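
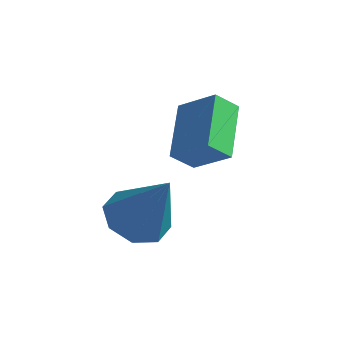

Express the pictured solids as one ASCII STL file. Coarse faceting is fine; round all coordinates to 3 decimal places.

solid 
facet normal -0.487 0.021 -0.873
outer loop
vertex 3.369 -4.144 -3.729
vertex 2.611 -3.879 -3.3
vertex 3.317 -3.451 -3.683
endloop
endfacet
facet normal 0.992 0.081 -0.101
outer loop
vertex 3.369 -4.144 -3.729
vertex 3.317 -3.451 -3.683
vertex 3.569 -3.921 -1.58
endloop
endfacet
facet normal -0.486 0.021 -0.873
outer loop
vertex 3.317 -3.451 -3.683
vertex 2.611 -3.879 -3.3
vertex 2.851 -3.009 -3.413
endloop
endfacet
facet normal 0.708 0.702 0.072
outer loop
vertex 3.317 -3.451 -3.683
vertex 2.851 -3.009 -3.413
vertex 3.569 -3.921 -1.58
endloop
endfacet
facet normal -0.487 0.021 -0.873
outer loop
vertex 2.851 -3.009 -3.413
vertex 2.611 -3.879 -3.3
vertex 2.245 -3.077 -3.077
endloop
endfacet
facet normal 0.122 0.907 0.403
outer loop
vertex 2.851 -3.009 -3.413
vertex 2.245 -3.077 -3.077
vertex 3.569 -3.921 -1.58
endloop
endfacet
facet normal -0.486 0.021 -0.874
outer loop
vertex 2.245 -3.077 -3.077
vertex 2.611 -3.879 -3.3
vertex 1.853 -3.615 -2.872
endloop
endfacet
facet normal -0.424 0.575 0.699
outer loop
vertex 2.245 -3.077 -3.077
vertex 1.853 -3.615 -2.872
vertex 3.569 -3.921 -1.58
endloop
endfacet
facet normal -0.486 0.022 -0.874
outer loop
vertex 1.853 -3.615 -2.872
vertex 2.611 -3.879 -3.3
vertex 1.905 -4.308 -2.918
endloop
endfacet
facet normal -0.610 -0.098 0.787
outer loop
vertex 1.853 -3.615 -2.872
vertex 1.905 -4.308 -2.918
vertex 3.569 -3.921 -1.58
endloop
endfacet
facet normal -0.486 0.022 -0.874
outer loop
vertex 1.905 -4.308 -2.918
vertex 2.611 -3.879 -3.3
vertex 2.371 -4.75 -3.188
endloop
endfacet
facet normal -0.326 -0.719 0.614
outer loop
vertex 1.905 -4.308 -2.918
vertex 2.371 -4.75 -3.188
vertex 3.569 -3.921 -1.58
endloop
endfacet
facet normal -0.487 0.022 -0.873
outer loop
vertex 2.371 -4.75 -3.188
vertex 2.611 -3.879 -3.3
vertex 2.977 -4.682 -3.524
endloop
endfacet
facet normal 0.260 -0.923 0.282
outer loop
vertex 2.371 -4.75 -3.188
vertex 2.977 -4.682 -3.524
vertex 3.569 -3.921 -1.58
endloop
endfacet
facet normal -0.487 0.022 -0.873
outer loop
vertex 2.977 -4.682 -3.524
vertex 2.611 -3.879 -3.3
vertex 3.369 -4.144 -3.729
endloop
endfacet
facet normal 0.806 -0.592 -0.014
outer loop
vertex 2.977 -4.682 -3.524
vertex 3.369 -4.144 -3.729
vertex 3.569 -3.921 -1.58
endloop
endfacet
facet normal -0.480 -0.543 0.689
outer loop
vertex 4.217 -3.28 -0.395
vertex 3.604 -1.864 0.295
vertex 3.218 -3.347 -1.144
endloop
endfacet
facet normal 0.363 -0.838 -0.409
outer loop
vertex 3.616 -2.896 -1.715
vertex 4.217 -3.28 -0.395
vertex 3.218 -3.347 -1.144
endloop
endfacet
facet normal -0.479 -0.544 0.689
outer loop
vertex 3.218 -3.347 -1.144
vertex 3.604 -1.864 0.295
vertex 2.605 -1.931 -0.453
endloop
endfacet
facet normal -0.799 -0.053 -0.599
outer loop
vertex 2.605 -1.931 -0.453
vertex 3.616 -2.896 -1.715
vertex 3.218 -3.347 -1.144
endloop
endfacet
facet normal 0.799 0.054 0.599
outer loop
vertex 4.217 -3.28 -0.395
vertex 4.002 -1.413 -0.276
vertex 3.604 -1.864 0.295
endloop
endfacet
facet normal 0.362 -0.838 -0.409
outer loop
vertex 4.615 -2.829 -0.967
vertex 4.217 -3.28 -0.395
vertex 3.616 -2.896 -1.715
endloop
endfacet
facet normal 0.799 0.054 0.599
outer loop
vertex 4.615 -2.829 -0.967
vertex 4.002 -1.413 -0.276
vertex 4.217 -3.28 -0.395
endloop
endfacet
facet normal -0.362 0.838 0.409
outer loop
vertex 3.604 -1.864 0.295
vertex 4.002 -1.413 -0.276
vertex 2.605 -1.931 -0.453
endloop
endfacet
facet normal -0.799 -0.054 -0.599
outer loop
vertex 3.003 -1.48 -1.025
vertex 3.616 -2.896 -1.715
vertex 2.605 -1.931 -0.453
endloop
endfacet
facet normal -0.362 0.838 0.408
outer loop
vertex 2.605 -1.931 -0.453
vertex 4.002 -1.413 -0.276
vertex 3.003 -1.48 -1.025
endloop
endfacet
facet normal 0.480 0.543 -0.689
outer loop
vertex 3.003 -1.48 -1.025
vertex 4.615 -2.829 -0.967
vertex 3.616 -2.896 -1.715
endloop
endfacet
facet normal 0.480 0.544 -0.689
outer loop
vertex 4.002 -1.413 -0.276
vertex 4.615 -2.829 -0.967
vertex 3.003 -1.48 -1.025
endloop
endfacet

endsolid


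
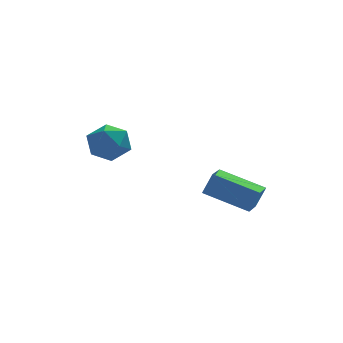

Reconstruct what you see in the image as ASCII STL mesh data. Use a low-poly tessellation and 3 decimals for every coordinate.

solid 
facet normal -0.800 0.502 0.328
outer loop
vertex 2.398 0.464 0.453
vertex 2.865 1.338 0.253
vertex 1.988 0.458 -0.536
endloop
endfacet
facet normal -0.463 -0.864 0.197
outer loop
vertex 3.635 -0.578 -1.213
vertex 2.398 0.464 0.453
vertex 1.988 0.458 -0.536
endloop
endfacet
facet normal -0.800 0.502 0.329
outer loop
vertex 1.988 0.458 -0.536
vertex 2.865 1.338 0.253
vertex 2.454 1.331 -0.735
endloop
endfacet
facet normal -0.383 -0.006 -0.924
outer loop
vertex 2.454 1.331 -0.735
vertex 3.635 -0.578 -1.213
vertex 1.988 0.458 -0.536
endloop
endfacet
facet normal 0.384 0.006 0.923
outer loop
vertex 2.398 0.464 0.453
vertex 4.512 0.302 -0.424
vertex 2.865 1.338 0.253
endloop
endfacet
facet normal -0.462 -0.865 0.198
outer loop
vertex 4.046 -0.571 -0.225
vertex 2.398 0.464 0.453
vertex 3.635 -0.578 -1.213
endloop
endfacet
facet normal 0.384 0.006 0.923
outer loop
vertex 4.046 -0.571 -0.225
vertex 4.512 0.302 -0.424
vertex 2.398 0.464 0.453
endloop
endfacet
facet normal 0.462 0.864 -0.198
outer loop
vertex 2.865 1.338 0.253
vertex 4.512 0.302 -0.424
vertex 2.454 1.331 -0.735
endloop
endfacet
facet normal -0.384 -0.006 -0.923
outer loop
vertex 4.102 0.296 -1.413
vertex 3.635 -0.578 -1.213
vertex 2.454 1.331 -0.735
endloop
endfacet
facet normal 0.462 0.865 -0.197
outer loop
vertex 2.454 1.331 -0.735
vertex 4.512 0.302 -0.424
vertex 4.102 0.296 -1.413
endloop
endfacet
facet normal 0.800 -0.502 -0.329
outer loop
vertex 4.102 0.296 -1.413
vertex 4.046 -0.571 -0.225
vertex 3.635 -0.578 -1.213
endloop
endfacet
facet normal 0.800 -0.502 -0.329
outer loop
vertex 4.512 0.302 -0.424
vertex 4.046 -0.571 -0.225
vertex 4.102 0.296 -1.413
endloop
endfacet
facet normal 0.198 0.048 0.979
outer loop
vertex -1.255 3.748 2.041
vertex -1.496 2.772 2.138
vertex -0.544 3.039 1.932
endloop
endfacet
facet normal 0.602 0.510 0.614
outer loop
vertex -1.255 3.748 2.041
vertex -0.544 3.039 1.932
vertex -0.571 3.829 1.303
endloop
endfacet
facet normal 0.168 0.951 0.260
outer loop
vertex -1.255 3.748 2.041
vertex -0.571 3.829 1.303
vertex -1.539 4.05 1.121
endloop
endfacet
facet normal -0.504 0.762 0.406
outer loop
vertex -1.255 3.748 2.041
vertex -1.539 4.05 1.121
vertex -2.111 3.397 1.637
endloop
endfacet
facet normal -0.485 0.204 0.850
outer loop
vertex -1.255 3.748 2.041
vertex -2.111 3.397 1.637
vertex -1.496 2.772 2.138
endloop
endfacet
facet normal 0.981 0.141 0.134
outer loop
vertex -0.571 3.829 1.303
vertex -0.544 3.039 1.932
vertex -0.389 2.903 0.943
endloop
endfacet
facet normal 0.327 -0.607 0.724
outer loop
vertex -0.544 3.039 1.932
vertex -1.496 2.772 2.138
vertex -0.961 2.25 1.459
endloop
endfacet
facet normal -0.780 -0.354 0.516
outer loop
vertex -1.496 2.772 2.138
vertex -2.111 3.397 1.637
vertex -1.929 2.471 1.277
endloop
endfacet
facet normal -0.810 0.550 -0.203
outer loop
vertex -2.111 3.397 1.637
vertex -1.539 4.05 1.121
vertex -1.956 3.261 0.648
endloop
endfacet
facet normal 0.278 0.855 -0.438
outer loop
vertex -1.539 4.05 1.121
vertex -0.571 3.829 1.303
vertex -1.004 3.528 0.442
endloop
endfacet
facet normal 0.504 -0.762 -0.406
outer loop
vertex -1.245 2.552 0.539
vertex -0.389 2.903 0.943
vertex -0.961 2.25 1.459
endloop
endfacet
facet normal -0.168 -0.951 -0.260
outer loop
vertex -1.245 2.552 0.539
vertex -0.961 2.25 1.459
vertex -1.929 2.471 1.277
endloop
endfacet
facet normal -0.602 -0.510 -0.614
outer loop
vertex -1.245 2.552 0.539
vertex -1.929 2.471 1.277
vertex -1.956 3.261 0.648
endloop
endfacet
facet normal -0.198 -0.048 -0.979
outer loop
vertex -1.245 2.552 0.539
vertex -1.956 3.261 0.648
vertex -1.004 3.528 0.442
endloop
endfacet
facet normal 0.485 -0.204 -0.850
outer loop
vertex -1.245 2.552 0.539
vertex -1.004 3.528 0.442
vertex -0.389 2.903 0.943
endloop
endfacet
facet normal 0.810 -0.550 0.203
outer loop
vertex -0.961 2.25 1.459
vertex -0.389 2.903 0.943
vertex -0.544 3.039 1.932
endloop
endfacet
facet normal -0.278 -0.855 0.438
outer loop
vertex -1.929 2.471 1.277
vertex -0.961 2.25 1.459
vertex -1.496 2.772 2.138
endloop
endfacet
facet normal -0.981 -0.141 -0.134
outer loop
vertex -1.956 3.261 0.648
vertex -1.929 2.471 1.277
vertex -2.111 3.397 1.637
endloop
endfacet
facet normal -0.327 0.607 -0.724
outer loop
vertex -1.004 3.528 0.442
vertex -1.956 3.261 0.648
vertex -1.539 4.05 1.121
endloop
endfacet
facet normal 0.780 0.354 -0.516
outer loop
vertex -0.389 2.903 0.943
vertex -1.004 3.528 0.442
vertex -0.571 3.829 1.303
endloop
endfacet

endsolid


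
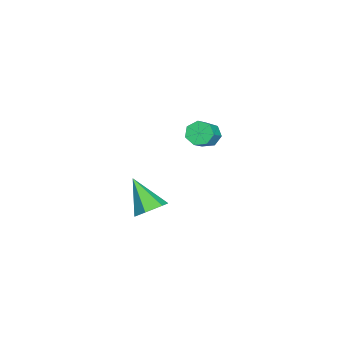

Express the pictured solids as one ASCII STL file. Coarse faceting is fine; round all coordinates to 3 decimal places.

solid 
facet normal -0.794 0.138 -0.593
outer loop
vertex -2.015 2.594 -1.725
vertex -2.427 2.762 -1.134
vertex -2.028 3.215 -1.563
endloop
endfacet
facet normal 0.608 0.212 -0.765
outer loop
vertex -2.015 2.594 -1.725
vertex -2.028 3.215 -1.563
vertex -0.96 2.409 -0.937
endloop
endfacet
facet normal 0.609 0.213 -0.764
outer loop
vertex -0.96 2.409 -0.937
vertex -2.028 3.215 -1.563
vertex -0.973 3.03 -0.774
endloop
endfacet
facet normal 0.793 -0.139 0.594
outer loop
vertex -0.96 2.409 -0.937
vertex -0.973 3.03 -0.774
vertex -1.373 2.578 -0.346
endloop
endfacet
facet normal -0.794 0.139 -0.592
outer loop
vertex -2.028 3.215 -1.563
vertex -2.427 2.762 -1.134
vertex -2.341 3.495 -1.077
endloop
endfacet
facet normal 0.364 0.889 -0.278
outer loop
vertex -2.028 3.215 -1.563
vertex -2.341 3.495 -1.077
vertex -0.973 3.03 -0.774
endloop
endfacet
facet normal 0.364 0.889 -0.278
outer loop
vertex -0.973 3.03 -0.774
vertex -2.341 3.495 -1.077
vertex -1.286 3.31 -0.289
endloop
endfacet
facet normal 0.793 -0.140 0.593
outer loop
vertex -0.973 3.03 -0.774
vertex -1.286 3.31 -0.289
vertex -1.373 2.578 -0.346
endloop
endfacet
facet normal -0.792 0.139 -0.594
outer loop
vertex -2.341 3.495 -1.077
vertex -2.427 2.762 -1.134
vertex -2.72 3.224 -0.635
endloop
endfacet
facet normal -0.154 0.896 0.417
outer loop
vertex -2.341 3.495 -1.077
vertex -2.72 3.224 -0.635
vertex -1.286 3.31 -0.289
endloop
endfacet
facet normal -0.154 0.896 0.417
outer loop
vertex -1.286 3.31 -0.289
vertex -2.72 3.224 -0.635
vertex -1.665 3.039 0.153
endloop
endfacet
facet normal 0.793 -0.140 0.593
outer loop
vertex -1.286 3.31 -0.289
vertex -1.665 3.039 0.153
vertex -1.373 2.578 -0.346
endloop
endfacet
facet normal -0.792 0.139 -0.594
outer loop
vertex -2.72 3.224 -0.635
vertex -2.427 2.762 -1.134
vertex -2.878 2.605 -0.569
endloop
endfacet
facet normal -0.557 0.227 0.799
outer loop
vertex -2.72 3.224 -0.635
vertex -2.878 2.605 -0.569
vertex -1.665 3.039 0.153
endloop
endfacet
facet normal -0.557 0.229 0.798
outer loop
vertex -1.665 3.039 0.153
vertex -2.878 2.605 -0.569
vertex -1.823 2.42 0.22
endloop
endfacet
facet normal 0.794 -0.138 0.592
outer loop
vertex -1.665 3.039 0.153
vertex -1.823 2.42 0.22
vertex -1.373 2.578 -0.346
endloop
endfacet
facet normal -0.792 0.139 -0.594
outer loop
vertex -2.878 2.605 -0.569
vertex -2.427 2.762 -1.134
vertex -2.697 2.105 -0.928
endloop
endfacet
facet normal -0.540 -0.611 0.579
outer loop
vertex -2.878 2.605 -0.569
vertex -2.697 2.105 -0.928
vertex -1.823 2.42 0.22
endloop
endfacet
facet normal -0.539 -0.612 0.579
outer loop
vertex -1.823 2.42 0.22
vertex -2.697 2.105 -0.928
vertex -1.642 1.92 -0.14
endloop
endfacet
facet normal 0.794 -0.139 0.592
outer loop
vertex -1.823 2.42 0.22
vertex -1.642 1.92 -0.14
vertex -1.373 2.578 -0.346
endloop
endfacet
facet normal -0.793 0.140 -0.593
outer loop
vertex -2.697 2.105 -0.928
vertex -2.427 2.762 -1.134
vertex -2.313 2.1 -1.443
endloop
endfacet
facet normal -0.116 -0.990 -0.077
outer loop
vertex -2.697 2.105 -0.928
vertex -2.313 2.1 -1.443
vertex -1.642 1.92 -0.14
endloop
endfacet
facet normal -0.116 -0.990 -0.077
outer loop
vertex -1.642 1.92 -0.14
vertex -2.313 2.1 -1.443
vertex -1.258 1.915 -0.654
endloop
endfacet
facet normal 0.793 -0.138 0.594
outer loop
vertex -1.642 1.92 -0.14
vertex -1.258 1.915 -0.654
vertex -1.373 2.578 -0.346
endloop
endfacet
facet normal -0.793 0.140 -0.593
outer loop
vertex -2.313 2.1 -1.443
vertex -2.427 2.762 -1.134
vertex -2.015 2.594 -1.725
endloop
endfacet
facet normal 0.395 -0.623 -0.675
outer loop
vertex -2.313 2.1 -1.443
vertex -2.015 2.594 -1.725
vertex -1.258 1.915 -0.654
endloop
endfacet
facet normal 0.394 -0.624 -0.674
outer loop
vertex -1.258 1.915 -0.654
vertex -2.015 2.594 -1.725
vertex -0.96 2.409 -0.937
endloop
endfacet
facet normal 0.793 -0.138 0.594
outer loop
vertex -1.258 1.915 -0.654
vertex -0.96 2.409 -0.937
vertex -1.373 2.578 -0.346
endloop
endfacet
facet normal 0.430 0.539 -0.724
outer loop
vertex 4.703 0.814 -2.229
vertex 4.211 1.488 -2.02
vertex 4.977 1.382 -1.644
endloop
endfacet
facet normal 0.637 -0.680 0.362
outer loop
vertex 4.703 0.814 -2.229
vertex 4.977 1.382 -1.644
vertex 3.369 0.432 -0.6
endloop
endfacet
facet normal 0.430 0.538 -0.725
outer loop
vertex 4.977 1.382 -1.644
vertex 4.211 1.488 -2.02
vertex 4.485 2.056 -1.436
endloop
endfacet
facet normal 0.500 0.099 0.860
outer loop
vertex 4.977 1.382 -1.644
vertex 4.485 2.056 -1.436
vertex 3.369 0.432 -0.6
endloop
endfacet
facet normal 0.430 0.538 -0.725
outer loop
vertex 4.485 2.056 -1.436
vertex 4.211 1.488 -2.02
vertex 3.719 2.161 -1.812
endloop
endfacet
facet normal -0.290 0.588 0.755
outer loop
vertex 4.485 2.056 -1.436
vertex 3.719 2.161 -1.812
vertex 3.369 0.432 -0.6
endloop
endfacet
facet normal 0.430 0.538 -0.725
outer loop
vertex 3.719 2.161 -1.812
vertex 4.211 1.488 -2.02
vertex 3.445 1.593 -2.396
endloop
endfacet
facet normal -0.942 0.298 0.153
outer loop
vertex 3.719 2.161 -1.812
vertex 3.445 1.593 -2.396
vertex 3.369 0.432 -0.6
endloop
endfacet
facet normal 0.430 0.538 -0.725
outer loop
vertex 3.445 1.593 -2.396
vertex 4.211 1.488 -2.02
vertex 3.937 0.919 -2.605
endloop
endfacet
facet normal -0.806 -0.481 -0.345
outer loop
vertex 3.445 1.593 -2.396
vertex 3.937 0.919 -2.605
vertex 3.369 0.432 -0.6
endloop
endfacet
facet normal 0.430 0.538 -0.725
outer loop
vertex 3.937 0.919 -2.605
vertex 4.211 1.488 -2.02
vertex 4.703 0.814 -2.229
endloop
endfacet
facet normal -0.015 -0.971 -0.240
outer loop
vertex 3.937 0.919 -2.605
vertex 4.703 0.814 -2.229
vertex 3.369 0.432 -0.6
endloop
endfacet

endsolid


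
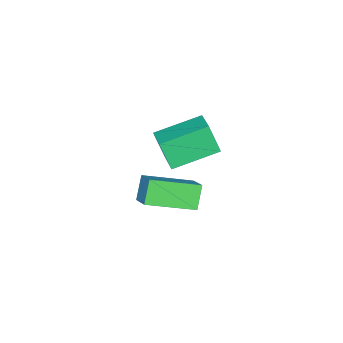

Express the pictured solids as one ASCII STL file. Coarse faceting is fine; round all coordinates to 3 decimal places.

solid 
facet normal -0.570 0.758 -0.317
outer loop
vertex 1.742 -1.569 -1.401
vertex 2.313 -0.91 -0.852
vertex 2.416 -1.426 -2.272
endloop
endfacet
facet normal -0.553 -0.640 -0.533
outer loop
vertex 3.607 -3.01 -1.608
vertex 1.742 -1.569 -1.401
vertex 2.416 -1.426 -2.272
endloop
endfacet
facet normal -0.570 0.758 -0.317
outer loop
vertex 2.416 -1.426 -2.272
vertex 2.313 -0.91 -0.852
vertex 2.986 -0.767 -1.722
endloop
endfacet
facet normal 0.608 0.128 -0.784
outer loop
vertex 2.986 -0.767 -1.722
vertex 3.607 -3.01 -1.608
vertex 2.416 -1.426 -2.272
endloop
endfacet
facet normal -0.607 -0.128 0.784
outer loop
vertex 1.742 -1.569 -1.401
vertex 3.504 -2.494 -0.188
vertex 2.313 -0.91 -0.852
endloop
endfacet
facet normal -0.553 -0.640 -0.533
outer loop
vertex 2.934 -3.153 -0.738
vertex 1.742 -1.569 -1.401
vertex 3.607 -3.01 -1.608
endloop
endfacet
facet normal -0.607 -0.129 0.784
outer loop
vertex 2.934 -3.153 -0.738
vertex 3.504 -2.494 -0.188
vertex 1.742 -1.569 -1.401
endloop
endfacet
facet normal 0.553 0.640 0.533
outer loop
vertex 2.313 -0.91 -0.852
vertex 3.504 -2.494 -0.188
vertex 2.986 -0.767 -1.722
endloop
endfacet
facet normal 0.607 0.128 -0.785
outer loop
vertex 4.178 -2.351 -1.059
vertex 3.607 -3.01 -1.608
vertex 2.986 -0.767 -1.722
endloop
endfacet
facet normal 0.553 0.640 0.533
outer loop
vertex 2.986 -0.767 -1.722
vertex 3.504 -2.494 -0.188
vertex 4.178 -2.351 -1.059
endloop
endfacet
facet normal 0.570 -0.758 0.317
outer loop
vertex 4.178 -2.351 -1.059
vertex 2.934 -3.153 -0.738
vertex 3.607 -3.01 -1.608
endloop
endfacet
facet normal 0.570 -0.758 0.317
outer loop
vertex 3.504 -2.494 -0.188
vertex 2.934 -3.153 -0.738
vertex 4.178 -2.351 -1.059
endloop
endfacet
facet normal -0.724 -0.628 -0.285
outer loop
vertex -0.822 -4.709 -2.031
vertex -2.276 -3.286 -1.474
vertex -0.783 -4.143 -3.376
endloop
endfacet
facet normal 0.690 -0.674 -0.264
outer loop
vertex 0.056 -3.414 -3.046
vertex -0.822 -4.709 -2.031
vertex -0.783 -4.143 -3.376
endloop
endfacet
facet normal -0.724 -0.628 -0.285
outer loop
vertex -0.783 -4.143 -3.376
vertex -2.276 -3.286 -1.474
vertex -2.238 -2.72 -2.819
endloop
endfacet
facet normal 0.026 0.387 -0.922
outer loop
vertex -2.238 -2.72 -2.819
vertex 0.056 -3.414 -3.046
vertex -0.783 -4.143 -3.376
endloop
endfacet
facet normal -0.026 -0.387 0.922
outer loop
vertex -0.822 -4.709 -2.031
vertex -1.437 -2.557 -1.144
vertex -2.276 -3.286 -1.474
endloop
endfacet
facet normal 0.689 -0.675 -0.264
outer loop
vertex 0.018 -3.98 -1.701
vertex -0.822 -4.709 -2.031
vertex 0.056 -3.414 -3.046
endloop
endfacet
facet normal -0.026 -0.387 0.922
outer loop
vertex 0.018 -3.98 -1.701
vertex -1.437 -2.557 -1.144
vertex -0.822 -4.709 -2.031
endloop
endfacet
facet normal -0.690 0.674 0.264
outer loop
vertex -2.276 -3.286 -1.474
vertex -1.437 -2.557 -1.144
vertex -2.238 -2.72 -2.819
endloop
endfacet
facet normal 0.026 0.387 -0.922
outer loop
vertex -1.398 -1.991 -2.489
vertex 0.056 -3.414 -3.046
vertex -2.238 -2.72 -2.819
endloop
endfacet
facet normal -0.689 0.675 0.264
outer loop
vertex -2.238 -2.72 -2.819
vertex -1.437 -2.557 -1.144
vertex -1.398 -1.991 -2.489
endloop
endfacet
facet normal 0.724 0.628 0.285
outer loop
vertex -1.398 -1.991 -2.489
vertex 0.018 -3.98 -1.701
vertex 0.056 -3.414 -3.046
endloop
endfacet
facet normal 0.724 0.628 0.285
outer loop
vertex -1.437 -2.557 -1.144
vertex 0.018 -3.98 -1.701
vertex -1.398 -1.991 -2.489
endloop
endfacet

endsolid


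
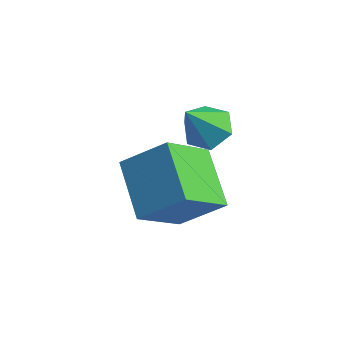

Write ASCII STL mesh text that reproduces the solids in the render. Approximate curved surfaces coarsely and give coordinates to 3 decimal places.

solid 
facet normal 0.094 0.546 -0.833
outer loop
vertex 1.905 -2.107 2.498
vertex 1.208 -2.167 2.38
vertex 1.457 -1.624 2.764
endloop
endfacet
facet normal 0.672 0.236 0.702
outer loop
vertex 1.905 -2.107 2.498
vertex 1.457 -1.624 2.764
vertex 1.072 -2.953 3.58
endloop
endfacet
facet normal 0.093 0.546 -0.833
outer loop
vertex 1.457 -1.624 2.764
vertex 1.208 -2.167 2.38
vertex 0.76 -1.685 2.646
endloop
endfacet
facet normal -0.186 0.553 0.812
outer loop
vertex 1.457 -1.624 2.764
vertex 0.76 -1.685 2.646
vertex 1.072 -2.953 3.58
endloop
endfacet
facet normal 0.094 0.546 -0.832
outer loop
vertex 0.76 -1.685 2.646
vertex 1.208 -2.167 2.38
vertex 0.51 -2.227 2.262
endloop
endfacet
facet normal -0.893 0.102 0.437
outer loop
vertex 0.76 -1.685 2.646
vertex 0.51 -2.227 2.262
vertex 1.072 -2.953 3.58
endloop
endfacet
facet normal 0.094 0.545 -0.833
outer loop
vertex 0.51 -2.227 2.262
vertex 1.208 -2.167 2.38
vertex 0.958 -2.71 1.997
endloop
endfacet
facet normal -0.745 -0.665 -0.048
outer loop
vertex 0.51 -2.227 2.262
vertex 0.958 -2.71 1.997
vertex 1.072 -2.953 3.58
endloop
endfacet
facet normal 0.094 0.544 -0.833
outer loop
vertex 0.958 -2.71 1.997
vertex 1.208 -2.167 2.38
vertex 1.655 -2.65 2.115
endloop
endfacet
facet normal 0.111 -0.981 -0.159
outer loop
vertex 0.958 -2.71 1.997
vertex 1.655 -2.65 2.115
vertex 1.072 -2.953 3.58
endloop
endfacet
facet normal 0.094 0.544 -0.833
outer loop
vertex 1.655 -2.65 2.115
vertex 1.208 -2.167 2.38
vertex 1.905 -2.107 2.498
endloop
endfacet
facet normal 0.820 -0.530 0.217
outer loop
vertex 1.655 -2.65 2.115
vertex 1.905 -2.107 2.498
vertex 1.072 -2.953 3.58
endloop
endfacet
facet normal -0.669 -0.423 -0.612
outer loop
vertex -0.304 -3.873 1.393
vertex -0.024 -2.493 0.133
vertex 1.0 -4.834 0.632
endloop
endfacet
facet normal -0.148 -0.730 0.667
outer loop
vertex 2.024 -4.187 1.567
vertex -0.304 -3.873 1.393
vertex 1.0 -4.834 0.632
endloop
endfacet
facet normal -0.669 -0.423 -0.612
outer loop
vertex 1.0 -4.834 0.632
vertex -0.024 -2.493 0.133
vertex 1.281 -3.454 -0.629
endloop
endfacet
facet normal 0.728 -0.537 -0.426
outer loop
vertex 1.281 -3.454 -0.629
vertex 2.024 -4.187 1.567
vertex 1.0 -4.834 0.632
endloop
endfacet
facet normal -0.728 0.537 0.426
outer loop
vertex -0.304 -3.873 1.393
vertex 1.0 -1.846 1.068
vertex -0.024 -2.493 0.133
endloop
endfacet
facet normal -0.148 -0.730 0.667
outer loop
vertex 0.719 -3.226 2.329
vertex -0.304 -3.873 1.393
vertex 2.024 -4.187 1.567
endloop
endfacet
facet normal -0.729 0.537 0.425
outer loop
vertex 0.719 -3.226 2.329
vertex 1.0 -1.846 1.068
vertex -0.304 -3.873 1.393
endloop
endfacet
facet normal 0.148 0.730 -0.667
outer loop
vertex -0.024 -2.493 0.133
vertex 1.0 -1.846 1.068
vertex 1.281 -3.454 -0.629
endloop
endfacet
facet normal 0.729 -0.536 -0.426
outer loop
vertex 2.304 -2.807 0.307
vertex 2.024 -4.187 1.567
vertex 1.281 -3.454 -0.629
endloop
endfacet
facet normal 0.149 0.730 -0.667
outer loop
vertex 1.281 -3.454 -0.629
vertex 1.0 -1.846 1.068
vertex 2.304 -2.807 0.307
endloop
endfacet
facet normal 0.669 0.423 0.612
outer loop
vertex 2.304 -2.807 0.307
vertex 0.719 -3.226 2.329
vertex 2.024 -4.187 1.567
endloop
endfacet
facet normal 0.669 0.423 0.612
outer loop
vertex 1.0 -1.846 1.068
vertex 0.719 -3.226 2.329
vertex 2.304 -2.807 0.307
endloop
endfacet

endsolid


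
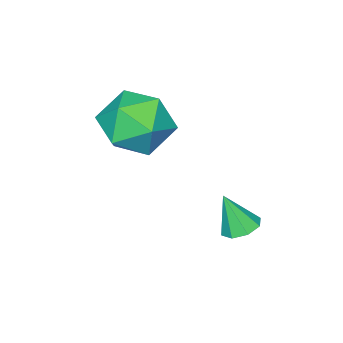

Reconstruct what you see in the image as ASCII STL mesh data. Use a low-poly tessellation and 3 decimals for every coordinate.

solid 
facet normal -0.177 0.350 -0.920
outer loop
vertex -2.964 1.884 0.097
vertex -3.245 1.426 -0.023
vertex -3.374 1.918 0.189
endloop
endfacet
facet normal 0.208 0.719 0.663
outer loop
vertex -2.964 1.884 0.097
vertex -3.374 1.918 0.189
vertex -3.035 1.014 1.063
endloop
endfacet
facet normal -0.179 0.349 -0.920
outer loop
vertex -3.374 1.918 0.189
vertex -3.245 1.426 -0.023
vertex -3.708 1.663 0.157
endloop
endfacet
facet normal -0.465 0.519 0.717
outer loop
vertex -3.374 1.918 0.189
vertex -3.708 1.663 0.157
vertex -3.035 1.014 1.063
endloop
endfacet
facet normal -0.178 0.350 -0.920
outer loop
vertex -3.708 1.663 0.157
vertex -3.245 1.426 -0.023
vertex -3.771 1.271 0.02
endloop
endfacet
facet normal -0.823 -0.065 0.565
outer loop
vertex -3.708 1.663 0.157
vertex -3.771 1.271 0.02
vertex -3.035 1.014 1.063
endloop
endfacet
facet normal -0.178 0.349 -0.920
outer loop
vertex -3.771 1.271 0.02
vertex -3.245 1.426 -0.023
vertex -3.526 0.969 -0.142
endloop
endfacet
facet normal -0.659 -0.692 0.294
outer loop
vertex -3.771 1.271 0.02
vertex -3.526 0.969 -0.142
vertex -3.035 1.014 1.063
endloop
endfacet
facet normal -0.178 0.349 -0.920
outer loop
vertex -3.526 0.969 -0.142
vertex -3.245 1.426 -0.023
vertex -3.117 0.935 -0.234
endloop
endfacet
facet normal -0.068 -0.996 0.065
outer loop
vertex -3.526 0.969 -0.142
vertex -3.117 0.935 -0.234
vertex -3.035 1.014 1.063
endloop
endfacet
facet normal -0.180 0.348 -0.920
outer loop
vertex -3.117 0.935 -0.234
vertex -3.245 1.426 -0.023
vertex -2.783 1.189 -0.203
endloop
endfacet
facet normal 0.605 -0.796 0.010
outer loop
vertex -3.117 0.935 -0.234
vertex -2.783 1.189 -0.203
vertex -3.035 1.014 1.063
endloop
endfacet
facet normal -0.178 0.351 -0.919
outer loop
vertex -2.783 1.189 -0.203
vertex -3.245 1.426 -0.023
vertex -2.72 1.582 -0.065
endloop
endfacet
facet normal 0.964 -0.212 0.163
outer loop
vertex -2.783 1.189 -0.203
vertex -2.72 1.582 -0.065
vertex -3.035 1.014 1.063
endloop
endfacet
facet normal -0.178 0.350 -0.920
outer loop
vertex -2.72 1.582 -0.065
vertex -3.245 1.426 -0.023
vertex -2.964 1.884 0.097
endloop
endfacet
facet normal 0.801 0.415 0.432
outer loop
vertex -2.72 1.582 -0.065
vertex -2.964 1.884 0.097
vertex -3.035 1.014 1.063
endloop
endfacet
facet normal -0.237 0.868 0.436
outer loop
vertex -2.993 -0.435 2.902
vertex -2.791 -0.868 3.874
vertex -1.998 -0.375 3.324
endloop
endfacet
facet normal 0.033 0.976 -0.216
outer loop
vertex -2.993 -0.435 2.902
vertex -1.998 -0.375 3.324
vertex -2.127 -0.603 2.274
endloop
endfacet
facet normal -0.375 0.625 -0.685
outer loop
vertex -2.993 -0.435 2.902
vertex -2.127 -0.603 2.274
vertex -3.0 -1.237 2.174
endloop
endfacet
facet normal -0.898 0.301 -0.323
outer loop
vertex -2.993 -0.435 2.902
vertex -3.0 -1.237 2.174
vertex -3.41 -1.4 3.163
endloop
endfacet
facet normal -0.812 0.451 0.370
outer loop
vertex -2.993 -0.435 2.902
vertex -3.41 -1.4 3.163
vertex -2.791 -0.868 3.874
endloop
endfacet
facet normal 0.687 0.688 -0.234
outer loop
vertex -2.127 -0.603 2.274
vertex -1.998 -0.375 3.324
vertex -1.39 -1.14 2.857
endloop
endfacet
facet normal 0.249 0.515 0.820
outer loop
vertex -1.998 -0.375 3.324
vertex -2.791 -0.868 3.874
vertex -1.8 -1.303 3.846
endloop
endfacet
facet normal -0.682 -0.161 0.714
outer loop
vertex -2.791 -0.868 3.874
vertex -3.41 -1.4 3.163
vertex -2.673 -1.937 3.746
endloop
endfacet
facet normal -0.820 -0.403 -0.406
outer loop
vertex -3.41 -1.4 3.163
vertex -3.0 -1.237 2.174
vertex -2.802 -2.165 2.696
endloop
endfacet
facet normal 0.025 0.122 -0.992
outer loop
vertex -3.0 -1.237 2.174
vertex -2.127 -0.603 2.274
vertex -2.009 -1.672 2.146
endloop
endfacet
facet normal 0.898 -0.301 0.323
outer loop
vertex -1.807 -2.105 3.118
vertex -1.39 -1.14 2.857
vertex -1.8 -1.303 3.846
endloop
endfacet
facet normal 0.375 -0.625 0.685
outer loop
vertex -1.807 -2.105 3.118
vertex -1.8 -1.303 3.846
vertex -2.673 -1.937 3.746
endloop
endfacet
facet normal -0.033 -0.976 0.216
outer loop
vertex -1.807 -2.105 3.118
vertex -2.673 -1.937 3.746
vertex -2.802 -2.165 2.696
endloop
endfacet
facet normal 0.237 -0.868 -0.436
outer loop
vertex -1.807 -2.105 3.118
vertex -2.802 -2.165 2.696
vertex -2.009 -1.672 2.146
endloop
endfacet
facet normal 0.812 -0.451 -0.370
outer loop
vertex -1.807 -2.105 3.118
vertex -2.009 -1.672 2.146
vertex -1.39 -1.14 2.857
endloop
endfacet
facet normal 0.820 0.403 0.406
outer loop
vertex -1.8 -1.303 3.846
vertex -1.39 -1.14 2.857
vertex -1.998 -0.375 3.324
endloop
endfacet
facet normal -0.025 -0.122 0.992
outer loop
vertex -2.673 -1.937 3.746
vertex -1.8 -1.303 3.846
vertex -2.791 -0.868 3.874
endloop
endfacet
facet normal -0.687 -0.688 0.234
outer loop
vertex -2.802 -2.165 2.696
vertex -2.673 -1.937 3.746
vertex -3.41 -1.4 3.163
endloop
endfacet
facet normal -0.249 -0.515 -0.820
outer loop
vertex -2.009 -1.672 2.146
vertex -2.802 -2.165 2.696
vertex -3.0 -1.237 2.174
endloop
endfacet
facet normal 0.682 0.161 -0.714
outer loop
vertex -1.39 -1.14 2.857
vertex -2.009 -1.672 2.146
vertex -2.127 -0.603 2.274
endloop
endfacet

endsolid


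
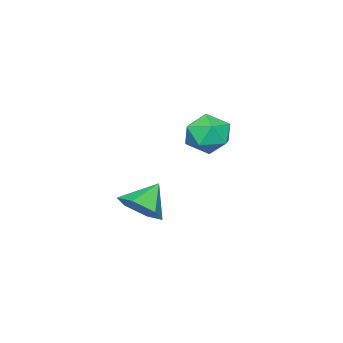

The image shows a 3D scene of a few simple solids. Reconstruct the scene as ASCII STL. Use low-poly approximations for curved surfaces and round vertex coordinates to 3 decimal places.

solid 
facet normal 0.734 -0.105 -0.671
outer loop
vertex 4.367 1.323 2.063
vertex 3.648 1.17 1.3
vertex 3.988 2.15 1.519
endloop
endfacet
facet normal 0.115 0.582 0.805
outer loop
vertex 4.367 1.323 2.063
vertex 3.988 2.15 1.519
vertex 2.532 1.33 2.32
endloop
endfacet
facet normal 0.734 -0.105 -0.671
outer loop
vertex 3.988 2.15 1.519
vertex 3.648 1.17 1.3
vertex 3.269 1.997 0.756
endloop
endfacet
facet normal -0.398 0.897 0.195
outer loop
vertex 3.988 2.15 1.519
vertex 3.269 1.997 0.756
vertex 2.532 1.33 2.32
endloop
endfacet
facet normal 0.734 -0.105 -0.671
outer loop
vertex 3.269 1.997 0.756
vertex 3.648 1.17 1.3
vertex 2.928 1.018 0.537
endloop
endfacet
facet normal -0.891 0.369 -0.263
outer loop
vertex 3.269 1.997 0.756
vertex 2.928 1.018 0.537
vertex 2.532 1.33 2.32
endloop
endfacet
facet normal 0.734 -0.105 -0.671
outer loop
vertex 2.928 1.018 0.537
vertex 3.648 1.17 1.3
vertex 3.307 0.191 1.081
endloop
endfacet
facet normal -0.874 -0.474 -0.111
outer loop
vertex 2.928 1.018 0.537
vertex 3.307 0.191 1.081
vertex 2.532 1.33 2.32
endloop
endfacet
facet normal 0.734 -0.105 -0.671
outer loop
vertex 3.307 0.191 1.081
vertex 3.648 1.17 1.3
vertex 4.027 0.343 1.844
endloop
endfacet
facet normal -0.362 -0.788 0.498
outer loop
vertex 3.307 0.191 1.081
vertex 4.027 0.343 1.844
vertex 2.532 1.33 2.32
endloop
endfacet
facet normal 0.734 -0.105 -0.671
outer loop
vertex 4.027 0.343 1.844
vertex 3.648 1.17 1.3
vertex 4.367 1.323 2.063
endloop
endfacet
facet normal 0.133 -0.260 0.956
outer loop
vertex 4.027 0.343 1.844
vertex 4.367 1.323 2.063
vertex 2.532 1.33 2.32
endloop
endfacet
facet normal 0.417 -0.078 0.906
outer loop
vertex -0.863 1.643 4.359
vertex -1.624 0.849 4.641
vertex -0.64 0.547 4.162
endloop
endfacet
facet normal 0.902 0.109 0.417
outer loop
vertex -0.863 1.643 4.359
vertex -0.64 0.547 4.162
vertex -0.374 1.33 3.383
endloop
endfacet
facet normal 0.687 0.718 0.114
outer loop
vertex -0.863 1.643 4.359
vertex -0.374 1.33 3.383
vertex -1.194 2.115 3.381
endloop
endfacet
facet normal 0.068 0.907 0.415
outer loop
vertex -0.863 1.643 4.359
vertex -1.194 2.115 3.381
vertex -1.967 1.818 4.158
endloop
endfacet
facet normal -0.099 0.416 0.904
outer loop
vertex -0.863 1.643 4.359
vertex -1.967 1.818 4.158
vertex -1.624 0.849 4.641
endloop
endfacet
facet normal 0.914 -0.397 -0.086
outer loop
vertex -0.374 1.33 3.383
vertex -0.64 0.547 4.162
vertex -0.833 0.342 3.062
endloop
endfacet
facet normal 0.128 -0.699 0.704
outer loop
vertex -0.64 0.547 4.162
vertex -1.624 0.849 4.641
vertex -1.606 0.045 3.839
endloop
endfacet
facet normal -0.706 0.100 0.702
outer loop
vertex -1.624 0.849 4.641
vertex -1.967 1.818 4.158
vertex -2.426 0.83 3.837
endloop
endfacet
facet normal -0.435 0.896 -0.091
outer loop
vertex -1.967 1.818 4.158
vertex -1.194 2.115 3.381
vertex -2.16 1.613 3.058
endloop
endfacet
facet normal 0.565 0.589 -0.578
outer loop
vertex -1.194 2.115 3.381
vertex -0.374 1.33 3.383
vertex -1.176 1.311 2.579
endloop
endfacet
facet normal -0.068 -0.907 -0.415
outer loop
vertex -1.937 0.517 2.861
vertex -0.833 0.342 3.062
vertex -1.606 0.045 3.839
endloop
endfacet
facet normal -0.687 -0.718 -0.114
outer loop
vertex -1.937 0.517 2.861
vertex -1.606 0.045 3.839
vertex -2.426 0.83 3.837
endloop
endfacet
facet normal -0.902 -0.109 -0.417
outer loop
vertex -1.937 0.517 2.861
vertex -2.426 0.83 3.837
vertex -2.16 1.613 3.058
endloop
endfacet
facet normal -0.417 0.078 -0.906
outer loop
vertex -1.937 0.517 2.861
vertex -2.16 1.613 3.058
vertex -1.176 1.311 2.579
endloop
endfacet
facet normal 0.099 -0.416 -0.904
outer loop
vertex -1.937 0.517 2.861
vertex -1.176 1.311 2.579
vertex -0.833 0.342 3.062
endloop
endfacet
facet normal 0.435 -0.896 0.091
outer loop
vertex -1.606 0.045 3.839
vertex -0.833 0.342 3.062
vertex -0.64 0.547 4.162
endloop
endfacet
facet normal -0.565 -0.589 0.578
outer loop
vertex -2.426 0.83 3.837
vertex -1.606 0.045 3.839
vertex -1.624 0.849 4.641
endloop
endfacet
facet normal -0.914 0.397 0.086
outer loop
vertex -2.16 1.613 3.058
vertex -2.426 0.83 3.837
vertex -1.967 1.818 4.158
endloop
endfacet
facet normal -0.128 0.699 -0.704
outer loop
vertex -1.176 1.311 2.579
vertex -2.16 1.613 3.058
vertex -1.194 2.115 3.381
endloop
endfacet
facet normal 0.706 -0.100 -0.702
outer loop
vertex -0.833 0.342 3.062
vertex -1.176 1.311 2.579
vertex -0.374 1.33 3.383
endloop
endfacet

endsolid


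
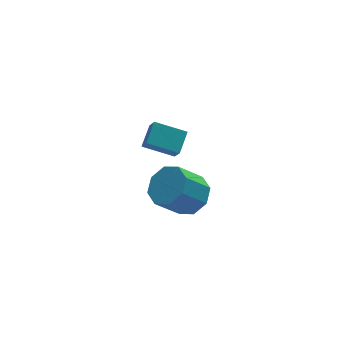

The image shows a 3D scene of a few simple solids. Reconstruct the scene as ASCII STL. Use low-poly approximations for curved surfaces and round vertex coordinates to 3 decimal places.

solid 
facet normal -0.816 0.467 0.341
outer loop
vertex -0.598 -2.228 4.753
vertex -0.596 -1.647 3.963
vertex -1.263 -2.983 4.196
endloop
endfacet
facet normal -0.002 -0.592 0.806
outer loop
vertex -0.024 -3.693 3.677
vertex -0.598 -2.228 4.753
vertex -1.263 -2.983 4.196
endloop
endfacet
facet normal -0.815 0.467 0.343
outer loop
vertex -1.263 -2.983 4.196
vertex -0.596 -1.647 3.963
vertex -1.262 -2.402 3.407
endloop
endfacet
facet normal -0.579 -0.656 -0.484
outer loop
vertex -1.262 -2.402 3.407
vertex -0.024 -3.693 3.677
vertex -1.263 -2.983 4.196
endloop
endfacet
facet normal 0.579 0.656 0.484
outer loop
vertex -0.598 -2.228 4.753
vertex 0.643 -2.357 3.444
vertex -0.596 -1.647 3.963
endloop
endfacet
facet normal -0.001 -0.592 0.806
outer loop
vertex 0.642 -2.938 4.233
vertex -0.598 -2.228 4.753
vertex -0.024 -3.693 3.677
endloop
endfacet
facet normal 0.579 0.656 0.484
outer loop
vertex 0.642 -2.938 4.233
vertex 0.643 -2.357 3.444
vertex -0.598 -2.228 4.753
endloop
endfacet
facet normal 0.002 0.592 -0.806
outer loop
vertex -0.596 -1.647 3.963
vertex 0.643 -2.357 3.444
vertex -1.262 -2.402 3.407
endloop
endfacet
facet normal -0.579 -0.656 -0.484
outer loop
vertex -0.022 -3.112 2.887
vertex -0.024 -3.693 3.677
vertex -1.262 -2.402 3.407
endloop
endfacet
facet normal 0.002 0.593 -0.805
outer loop
vertex -1.262 -2.402 3.407
vertex 0.643 -2.357 3.444
vertex -0.022 -3.112 2.887
endloop
endfacet
facet normal 0.815 -0.467 -0.342
outer loop
vertex -0.022 -3.112 2.887
vertex 0.642 -2.938 4.233
vertex -0.024 -3.693 3.677
endloop
endfacet
facet normal 0.816 -0.466 -0.342
outer loop
vertex 0.643 -2.357 3.444
vertex 0.642 -2.938 4.233
vertex -0.022 -3.112 2.887
endloop
endfacet
facet normal 0.674 0.032 -0.738
outer loop
vertex 2.071 -1.3 -1.22
vertex 1.33 -1.721 -1.916
vertex 1.618 -0.705 -1.608
endloop
endfacet
facet normal 0.506 0.707 0.494
outer loop
vertex 2.071 -1.3 -1.22
vertex 1.618 -0.705 -1.608
vertex 0.87 -1.358 0.092
endloop
endfacet
facet normal 0.507 0.706 0.494
outer loop
vertex 0.87 -1.358 0.092
vertex 1.618 -0.705 -1.608
vertex 0.418 -0.763 -0.295
endloop
endfacet
facet normal -0.675 -0.033 0.737
outer loop
vertex 0.87 -1.358 0.092
vertex 0.418 -0.763 -0.295
vertex 0.13 -1.779 -0.604
endloop
endfacet
facet normal 0.675 0.032 -0.738
outer loop
vertex 1.618 -0.705 -1.608
vertex 1.33 -1.721 -1.916
vertex 0.997 -0.705 -2.176
endloop
endfacet
facet normal -0.022 0.999 0.024
outer loop
vertex 1.618 -0.705 -1.608
vertex 0.997 -0.705 -2.176
vertex 0.418 -0.763 -0.295
endloop
endfacet
facet normal -0.022 0.999 0.024
outer loop
vertex 0.418 -0.763 -0.295
vertex 0.997 -0.705 -2.176
vertex -0.204 -0.763 -0.863
endloop
endfacet
facet normal -0.674 -0.033 0.738
outer loop
vertex 0.418 -0.763 -0.295
vertex -0.204 -0.763 -0.863
vertex 0.13 -1.779 -0.604
endloop
endfacet
facet normal 0.675 0.032 -0.737
outer loop
vertex 0.997 -0.705 -2.176
vertex 1.33 -1.721 -1.916
vertex 0.571 -1.301 -2.592
endloop
endfacet
facet normal -0.538 0.706 -0.461
outer loop
vertex 0.997 -0.705 -2.176
vertex 0.571 -1.301 -2.592
vertex -0.204 -0.763 -0.863
endloop
endfacet
facet normal -0.538 0.706 -0.461
outer loop
vertex -0.204 -0.763 -0.863
vertex 0.571 -1.301 -2.592
vertex -0.63 -1.359 -1.279
endloop
endfacet
facet normal -0.674 -0.033 0.738
outer loop
vertex -0.204 -0.763 -0.863
vertex -0.63 -1.359 -1.279
vertex 0.13 -1.779 -0.604
endloop
endfacet
facet normal 0.675 0.033 -0.737
outer loop
vertex 0.571 -1.301 -2.592
vertex 1.33 -1.721 -1.916
vertex 0.59 -2.142 -2.612
endloop
endfacet
facet normal -0.738 -0.001 -0.675
outer loop
vertex 0.571 -1.301 -2.592
vertex 0.59 -2.142 -2.612
vertex -0.63 -1.359 -1.279
endloop
endfacet
facet normal -0.738 0.000 -0.675
outer loop
vertex -0.63 -1.359 -1.279
vertex 0.59 -2.142 -2.612
vertex -0.611 -2.2 -1.3
endloop
endfacet
facet normal -0.674 -0.034 0.738
outer loop
vertex -0.63 -1.359 -1.279
vertex -0.611 -2.2 -1.3
vertex 0.13 -1.779 -0.604
endloop
endfacet
facet normal 0.675 0.033 -0.737
outer loop
vertex 0.59 -2.142 -2.612
vertex 1.33 -1.721 -1.916
vertex 1.042 -2.737 -2.225
endloop
endfacet
facet normal -0.506 -0.706 -0.495
outer loop
vertex 0.59 -2.142 -2.612
vertex 1.042 -2.737 -2.225
vertex -0.611 -2.2 -1.3
endloop
endfacet
facet normal -0.506 -0.707 -0.494
outer loop
vertex -0.611 -2.2 -1.3
vertex 1.042 -2.737 -2.225
vertex -0.158 -2.795 -0.912
endloop
endfacet
facet normal -0.674 -0.032 0.738
outer loop
vertex -0.611 -2.2 -1.3
vertex -0.158 -2.795 -0.912
vertex 0.13 -1.779 -0.604
endloop
endfacet
facet normal 0.674 0.033 -0.738
outer loop
vertex 1.042 -2.737 -2.225
vertex 1.33 -1.721 -1.916
vertex 1.664 -2.737 -1.657
endloop
endfacet
facet normal 0.022 -0.999 -0.024
outer loop
vertex 1.042 -2.737 -2.225
vertex 1.664 -2.737 -1.657
vertex -0.158 -2.795 -0.912
endloop
endfacet
facet normal 0.022 -0.999 -0.024
outer loop
vertex -0.158 -2.795 -0.912
vertex 1.664 -2.737 -1.657
vertex 0.463 -2.795 -0.344
endloop
endfacet
facet normal -0.675 -0.032 0.738
outer loop
vertex -0.158 -2.795 -0.912
vertex 0.463 -2.795 -0.344
vertex 0.13 -1.779 -0.604
endloop
endfacet
facet normal 0.674 0.033 -0.738
outer loop
vertex 1.664 -2.737 -1.657
vertex 1.33 -1.721 -1.916
vertex 2.09 -2.141 -1.241
endloop
endfacet
facet normal 0.538 -0.706 0.461
outer loop
vertex 1.664 -2.737 -1.657
vertex 2.09 -2.141 -1.241
vertex 0.463 -2.795 -0.344
endloop
endfacet
facet normal 0.538 -0.706 0.461
outer loop
vertex 0.463 -2.795 -0.344
vertex 2.09 -2.141 -1.241
vertex 0.889 -2.199 0.072
endloop
endfacet
facet normal -0.675 -0.032 0.737
outer loop
vertex 0.463 -2.795 -0.344
vertex 0.889 -2.199 0.072
vertex 0.13 -1.779 -0.604
endloop
endfacet
facet normal 0.674 0.034 -0.738
outer loop
vertex 2.09 -2.141 -1.241
vertex 1.33 -1.721 -1.916
vertex 2.071 -1.3 -1.22
endloop
endfacet
facet normal 0.738 -0.000 0.675
outer loop
vertex 2.09 -2.141 -1.241
vertex 2.071 -1.3 -1.22
vertex 0.889 -2.199 0.072
endloop
endfacet
facet normal 0.738 0.001 0.675
outer loop
vertex 0.889 -2.199 0.072
vertex 2.071 -1.3 -1.22
vertex 0.87 -1.358 0.092
endloop
endfacet
facet normal -0.675 -0.033 0.737
outer loop
vertex 0.889 -2.199 0.072
vertex 0.87 -1.358 0.092
vertex 0.13 -1.779 -0.604
endloop
endfacet

endsolid


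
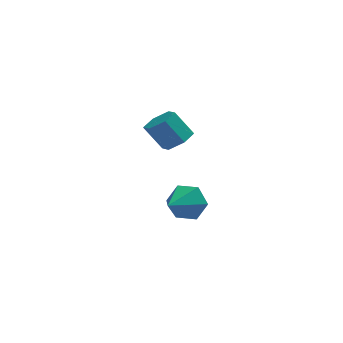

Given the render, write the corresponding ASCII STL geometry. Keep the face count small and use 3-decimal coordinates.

solid 
facet normal 0.482 0.805 -0.345
outer loop
vertex -1.756 1.693 -2.529
vertex -2.179 2.283 -1.743
vertex -1.243 1.786 -1.594
endloop
endfacet
facet normal 0.443 -0.883 -0.155
outer loop
vertex -1.756 1.693 -2.529
vertex -1.243 1.786 -1.594
vertex -3.081 0.777 -1.097
endloop
endfacet
facet normal 0.482 0.805 -0.345
outer loop
vertex -1.243 1.786 -1.594
vertex -2.179 2.283 -1.743
vertex -1.666 2.376 -0.809
endloop
endfacet
facet normal 0.486 -0.552 0.677
outer loop
vertex -1.243 1.786 -1.594
vertex -1.666 2.376 -0.809
vertex -3.081 0.777 -1.097
endloop
endfacet
facet normal 0.482 0.805 -0.345
outer loop
vertex -1.666 2.376 -0.809
vertex -2.179 2.283 -1.743
vertex -2.602 2.873 -0.957
endloop
endfacet
facet normal -0.170 -0.027 0.985
outer loop
vertex -1.666 2.376 -0.809
vertex -2.602 2.873 -0.957
vertex -3.081 0.777 -1.097
endloop
endfacet
facet normal 0.482 0.805 -0.345
outer loop
vertex -2.602 2.873 -0.957
vertex -2.179 2.283 -1.743
vertex -3.115 2.78 -1.891
endloop
endfacet
facet normal -0.871 0.168 0.462
outer loop
vertex -2.602 2.873 -0.957
vertex -3.115 2.78 -1.891
vertex -3.081 0.777 -1.097
endloop
endfacet
facet normal 0.482 0.805 -0.346
outer loop
vertex -3.115 2.78 -1.891
vertex -2.179 2.283 -1.743
vertex -2.692 2.189 -2.677
endloop
endfacet
facet normal -0.915 -0.162 -0.370
outer loop
vertex -3.115 2.78 -1.891
vertex -2.692 2.189 -2.677
vertex -3.081 0.777 -1.097
endloop
endfacet
facet normal 0.481 0.805 -0.346
outer loop
vertex -2.692 2.189 -2.677
vertex -2.179 2.283 -1.743
vertex -1.756 1.693 -2.529
endloop
endfacet
facet normal -0.257 -0.688 -0.678
outer loop
vertex -2.692 2.189 -2.677
vertex -1.756 1.693 -2.529
vertex -3.081 0.777 -1.097
endloop
endfacet
facet normal 0.561 -0.124 -0.819
outer loop
vertex -1.925 0.59 3.615
vertex -2.622 0.638 3.13
vertex -2.188 1.343 3.321
endloop
endfacet
facet normal 0.768 0.447 0.459
outer loop
vertex -1.925 0.59 3.615
vertex -2.188 1.343 3.321
vertex -2.762 0.774 4.835
endloop
endfacet
facet normal 0.768 0.446 0.459
outer loop
vertex -2.762 0.774 4.835
vertex -2.188 1.343 3.321
vertex -3.024 1.527 4.541
endloop
endfacet
facet normal -0.562 0.124 0.818
outer loop
vertex -2.762 0.774 4.835
vertex -3.024 1.527 4.541
vertex -3.458 0.822 4.35
endloop
endfacet
facet normal 0.561 -0.123 -0.819
outer loop
vertex -2.188 1.343 3.321
vertex -2.622 0.638 3.13
vertex -2.884 1.391 2.837
endloop
endfacet
facet normal 0.117 0.991 -0.069
outer loop
vertex -2.188 1.343 3.321
vertex -2.884 1.391 2.837
vertex -3.024 1.527 4.541
endloop
endfacet
facet normal 0.118 0.991 -0.069
outer loop
vertex -3.024 1.527 4.541
vertex -2.884 1.391 2.837
vertex -3.72 1.576 4.056
endloop
endfacet
facet normal -0.561 0.124 0.818
outer loop
vertex -3.024 1.527 4.541
vertex -3.72 1.576 4.056
vertex -3.458 0.822 4.35
endloop
endfacet
facet normal 0.562 -0.123 -0.818
outer loop
vertex -2.884 1.391 2.837
vertex -2.622 0.638 3.13
vertex -3.318 0.686 2.645
endloop
endfacet
facet normal -0.651 0.545 -0.529
outer loop
vertex -2.884 1.391 2.837
vertex -3.318 0.686 2.645
vertex -3.72 1.576 4.056
endloop
endfacet
facet normal -0.651 0.544 -0.529
outer loop
vertex -3.72 1.576 4.056
vertex -3.318 0.686 2.645
vertex -4.155 0.87 3.865
endloop
endfacet
facet normal -0.561 0.124 0.818
outer loop
vertex -3.72 1.576 4.056
vertex -4.155 0.87 3.865
vertex -3.458 0.822 4.35
endloop
endfacet
facet normal 0.562 -0.124 -0.818
outer loop
vertex -3.318 0.686 2.645
vertex -2.622 0.638 3.13
vertex -3.056 -0.067 2.939
endloop
endfacet
facet normal -0.768 -0.447 -0.459
outer loop
vertex -3.318 0.686 2.645
vertex -3.056 -0.067 2.939
vertex -4.155 0.87 3.865
endloop
endfacet
facet normal -0.768 -0.447 -0.459
outer loop
vertex -4.155 0.87 3.865
vertex -3.056 -0.067 2.939
vertex -3.892 0.117 4.159
endloop
endfacet
facet normal -0.561 0.124 0.819
outer loop
vertex -4.155 0.87 3.865
vertex -3.892 0.117 4.159
vertex -3.458 0.822 4.35
endloop
endfacet
facet normal 0.561 -0.124 -0.818
outer loop
vertex -3.056 -0.067 2.939
vertex -2.622 0.638 3.13
vertex -2.36 -0.116 3.424
endloop
endfacet
facet normal -0.118 -0.991 0.069
outer loop
vertex -3.056 -0.067 2.939
vertex -2.36 -0.116 3.424
vertex -3.892 0.117 4.159
endloop
endfacet
facet normal -0.117 -0.991 0.070
outer loop
vertex -3.892 0.117 4.159
vertex -2.36 -0.116 3.424
vertex -3.196 0.069 4.643
endloop
endfacet
facet normal -0.561 0.123 0.819
outer loop
vertex -3.892 0.117 4.159
vertex -3.196 0.069 4.643
vertex -3.458 0.822 4.35
endloop
endfacet
facet normal 0.561 -0.124 -0.818
outer loop
vertex -2.36 -0.116 3.424
vertex -2.622 0.638 3.13
vertex -1.925 0.59 3.615
endloop
endfacet
facet normal 0.651 -0.544 0.529
outer loop
vertex -2.36 -0.116 3.424
vertex -1.925 0.59 3.615
vertex -3.196 0.069 4.643
endloop
endfacet
facet normal 0.651 -0.545 0.529
outer loop
vertex -3.196 0.069 4.643
vertex -1.925 0.59 3.615
vertex -2.762 0.774 4.835
endloop
endfacet
facet normal -0.562 0.123 0.818
outer loop
vertex -3.196 0.069 4.643
vertex -2.762 0.774 4.835
vertex -3.458 0.822 4.35
endloop
endfacet

endsolid


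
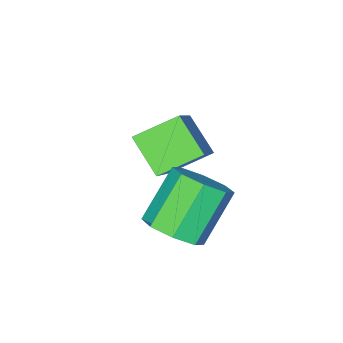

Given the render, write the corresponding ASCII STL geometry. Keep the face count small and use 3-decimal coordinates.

solid 
facet normal -0.791 0.441 0.424
outer loop
vertex -2.069 -2.276 -0.984
vertex -1.957 -1.363 -1.724
vertex -3.38 -3.264 -2.403
endloop
endfacet
facet normal -0.095 -0.774 0.626
outer loop
vertex -2.423 -3.797 -2.916
vertex -2.069 -2.276 -0.984
vertex -3.38 -3.264 -2.403
endloop
endfacet
facet normal -0.791 0.441 0.424
outer loop
vertex -3.38 -3.264 -2.403
vertex -1.957 -1.363 -1.724
vertex -3.268 -2.351 -3.143
endloop
endfacet
facet normal -0.604 -0.456 -0.654
outer loop
vertex -3.268 -2.351 -3.143
vertex -2.423 -3.797 -2.916
vertex -3.38 -3.264 -2.403
endloop
endfacet
facet normal 0.604 0.456 0.654
outer loop
vertex -2.069 -2.276 -0.984
vertex -1.0 -1.896 -2.237
vertex -1.957 -1.363 -1.724
endloop
endfacet
facet normal -0.095 -0.774 0.626
outer loop
vertex -1.112 -2.809 -1.497
vertex -2.069 -2.276 -0.984
vertex -2.423 -3.797 -2.916
endloop
endfacet
facet normal 0.604 0.456 0.654
outer loop
vertex -1.112 -2.809 -1.497
vertex -1.0 -1.896 -2.237
vertex -2.069 -2.276 -0.984
endloop
endfacet
facet normal 0.095 0.774 -0.626
outer loop
vertex -1.957 -1.363 -1.724
vertex -1.0 -1.896 -2.237
vertex -3.268 -2.351 -3.143
endloop
endfacet
facet normal -0.604 -0.456 -0.654
outer loop
vertex -2.311 -2.884 -3.656
vertex -2.423 -3.797 -2.916
vertex -3.268 -2.351 -3.143
endloop
endfacet
facet normal 0.095 0.774 -0.626
outer loop
vertex -3.268 -2.351 -3.143
vertex -1.0 -1.896 -2.237
vertex -2.311 -2.884 -3.656
endloop
endfacet
facet normal 0.791 -0.441 -0.424
outer loop
vertex -2.311 -2.884 -3.656
vertex -1.112 -2.809 -1.497
vertex -2.423 -3.797 -2.916
endloop
endfacet
facet normal 0.791 -0.441 -0.424
outer loop
vertex -1.0 -1.896 -2.237
vertex -1.112 -2.809 -1.497
vertex -2.311 -2.884 -3.656
endloop
endfacet
facet normal 0.668 0.057 -0.742
outer loop
vertex 0.131 -0.898 -2.595
vertex -0.432 -0.787 -3.093
vertex 0.004 -0.335 -2.666
endloop
endfacet
facet normal 0.711 0.244 0.660
outer loop
vertex 0.131 -0.898 -2.595
vertex 0.004 -0.335 -2.666
vertex -0.886 -0.984 -1.468
endloop
endfacet
facet normal 0.711 0.242 0.660
outer loop
vertex -0.886 -0.984 -1.468
vertex 0.004 -0.335 -2.666
vertex -1.012 -0.421 -1.539
endloop
endfacet
facet normal -0.669 -0.056 0.741
outer loop
vertex -0.886 -0.984 -1.468
vertex -1.012 -0.421 -1.539
vertex -1.448 -0.873 -1.967
endloop
endfacet
facet normal 0.668 0.057 -0.742
outer loop
vertex 0.004 -0.335 -2.666
vertex -0.432 -0.787 -3.093
vertex -0.378 -0.036 -2.987
endloop
endfacet
facet normal 0.350 0.856 0.381
outer loop
vertex 0.004 -0.335 -2.666
vertex -0.378 -0.036 -2.987
vertex -1.012 -0.421 -1.539
endloop
endfacet
facet normal 0.350 0.856 0.381
outer loop
vertex -1.012 -0.421 -1.539
vertex -0.378 -0.036 -2.987
vertex -1.394 -0.122 -1.86
endloop
endfacet
facet normal -0.668 -0.058 0.742
outer loop
vertex -1.012 -0.421 -1.539
vertex -1.394 -0.122 -1.86
vertex -1.448 -0.873 -1.967
endloop
endfacet
facet normal 0.669 0.056 -0.741
outer loop
vertex -0.378 -0.036 -2.987
vertex -0.432 -0.787 -3.093
vertex -0.791 -0.178 -3.371
endloop
endfacet
facet normal -0.218 0.968 -0.123
outer loop
vertex -0.378 -0.036 -2.987
vertex -0.791 -0.178 -3.371
vertex -1.394 -0.122 -1.86
endloop
endfacet
facet normal -0.218 0.968 -0.123
outer loop
vertex -1.394 -0.122 -1.86
vertex -0.791 -0.178 -3.371
vertex -1.808 -0.264 -2.244
endloop
endfacet
facet normal -0.668 -0.058 0.742
outer loop
vertex -1.394 -0.122 -1.86
vertex -1.808 -0.264 -2.244
vertex -1.448 -0.873 -1.967
endloop
endfacet
facet normal 0.669 0.056 -0.741
outer loop
vertex -0.791 -0.178 -3.371
vertex -0.432 -0.787 -3.093
vertex -0.994 -0.676 -3.592
endloop
endfacet
facet normal -0.656 0.513 -0.553
outer loop
vertex -0.791 -0.178 -3.371
vertex -0.994 -0.676 -3.592
vertex -1.808 -0.264 -2.244
endloop
endfacet
facet normal -0.656 0.513 -0.553
outer loop
vertex -1.808 -0.264 -2.244
vertex -0.994 -0.676 -3.592
vertex -2.011 -0.762 -2.465
endloop
endfacet
facet normal -0.668 -0.057 0.742
outer loop
vertex -1.808 -0.264 -2.244
vertex -2.011 -0.762 -2.465
vertex -1.448 -0.873 -1.967
endloop
endfacet
facet normal 0.669 0.056 -0.741
outer loop
vertex -0.994 -0.676 -3.592
vertex -0.432 -0.787 -3.093
vertex -0.868 -1.239 -3.521
endloop
endfacet
facet normal -0.711 -0.242 -0.660
outer loop
vertex -0.994 -0.676 -3.592
vertex -0.868 -1.239 -3.521
vertex -2.011 -0.762 -2.465
endloop
endfacet
facet normal -0.711 -0.244 -0.660
outer loop
vertex -2.011 -0.762 -2.465
vertex -0.868 -1.239 -3.521
vertex -1.884 -1.325 -2.394
endloop
endfacet
facet normal -0.668 -0.057 0.742
outer loop
vertex -2.011 -0.762 -2.465
vertex -1.884 -1.325 -2.394
vertex -1.448 -0.873 -1.967
endloop
endfacet
facet normal 0.668 0.058 -0.742
outer loop
vertex -0.868 -1.239 -3.521
vertex -0.432 -0.787 -3.093
vertex -0.486 -1.538 -3.2
endloop
endfacet
facet normal -0.350 -0.856 -0.381
outer loop
vertex -0.868 -1.239 -3.521
vertex -0.486 -1.538 -3.2
vertex -1.884 -1.325 -2.394
endloop
endfacet
facet normal -0.350 -0.856 -0.381
outer loop
vertex -1.884 -1.325 -2.394
vertex -0.486 -1.538 -3.2
vertex -1.502 -1.624 -2.073
endloop
endfacet
facet normal -0.668 -0.057 0.742
outer loop
vertex -1.884 -1.325 -2.394
vertex -1.502 -1.624 -2.073
vertex -1.448 -0.873 -1.967
endloop
endfacet
facet normal 0.668 0.058 -0.742
outer loop
vertex -0.486 -1.538 -3.2
vertex -0.432 -0.787 -3.093
vertex -0.072 -1.396 -2.816
endloop
endfacet
facet normal 0.218 -0.968 0.123
outer loop
vertex -0.486 -1.538 -3.2
vertex -0.072 -1.396 -2.816
vertex -1.502 -1.624 -2.073
endloop
endfacet
facet normal 0.218 -0.968 0.123
outer loop
vertex -1.502 -1.624 -2.073
vertex -0.072 -1.396 -2.816
vertex -1.089 -1.482 -1.689
endloop
endfacet
facet normal -0.669 -0.056 0.741
outer loop
vertex -1.502 -1.624 -2.073
vertex -1.089 -1.482 -1.689
vertex -1.448 -0.873 -1.967
endloop
endfacet
facet normal 0.668 0.057 -0.742
outer loop
vertex -0.072 -1.396 -2.816
vertex -0.432 -0.787 -3.093
vertex 0.131 -0.898 -2.595
endloop
endfacet
facet normal 0.656 -0.513 0.553
outer loop
vertex -0.072 -1.396 -2.816
vertex 0.131 -0.898 -2.595
vertex -1.089 -1.482 -1.689
endloop
endfacet
facet normal 0.656 -0.513 0.553
outer loop
vertex -1.089 -1.482 -1.689
vertex 0.131 -0.898 -2.595
vertex -0.886 -0.984 -1.468
endloop
endfacet
facet normal -0.669 -0.056 0.741
outer loop
vertex -1.089 -1.482 -1.689
vertex -0.886 -0.984 -1.468
vertex -1.448 -0.873 -1.967
endloop
endfacet

endsolid


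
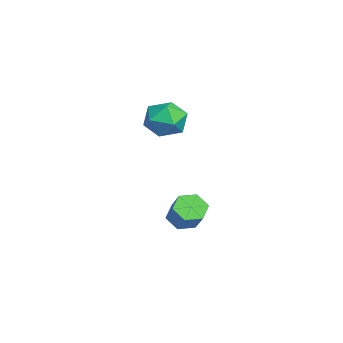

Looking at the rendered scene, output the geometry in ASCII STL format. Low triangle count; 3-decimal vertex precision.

solid 
facet normal -0.696 -0.152 -0.702
outer loop
vertex -0.777 -2.506 -3.488
vertex -1.214 -3.038 -2.94
vertex -1.391 -2.176 -2.951
endloop
endfacet
facet normal 0.170 0.914 -0.367
outer loop
vertex -0.777 -2.506 -3.488
vertex -1.391 -2.176 -2.951
vertex 0.391 -2.25 -2.308
endloop
endfacet
facet normal 0.170 0.915 -0.367
outer loop
vertex 0.391 -2.25 -2.308
vertex -1.391 -2.176 -2.951
vertex -0.224 -1.92 -1.771
endloop
endfacet
facet normal 0.695 0.153 0.702
outer loop
vertex 0.391 -2.25 -2.308
vertex -0.224 -1.92 -1.771
vertex -0.046 -2.782 -1.76
endloop
endfacet
facet normal -0.695 -0.152 -0.703
outer loop
vertex -1.391 -2.176 -2.951
vertex -1.214 -3.038 -2.94
vertex -1.828 -2.708 -2.404
endloop
endfacet
facet normal -0.520 0.782 0.345
outer loop
vertex -1.391 -2.176 -2.951
vertex -1.828 -2.708 -2.404
vertex -0.224 -1.92 -1.771
endloop
endfacet
facet normal -0.520 0.782 0.344
outer loop
vertex -0.224 -1.92 -1.771
vertex -1.828 -2.708 -2.404
vertex -0.661 -2.452 -1.223
endloop
endfacet
facet normal 0.695 0.153 0.702
outer loop
vertex -0.224 -1.92 -1.771
vertex -0.661 -2.452 -1.223
vertex -0.046 -2.782 -1.76
endloop
endfacet
facet normal -0.695 -0.153 -0.702
outer loop
vertex -1.828 -2.708 -2.404
vertex -1.214 -3.038 -2.94
vertex -1.651 -3.57 -2.392
endloop
endfacet
facet normal -0.691 -0.132 0.711
outer loop
vertex -1.828 -2.708 -2.404
vertex -1.651 -3.57 -2.392
vertex -0.661 -2.452 -1.223
endloop
endfacet
facet normal -0.690 -0.133 0.712
outer loop
vertex -0.661 -2.452 -1.223
vertex -1.651 -3.57 -2.392
vertex -0.483 -3.314 -1.212
endloop
endfacet
facet normal 0.695 0.153 0.702
outer loop
vertex -0.661 -2.452 -1.223
vertex -0.483 -3.314 -1.212
vertex -0.046 -2.782 -1.76
endloop
endfacet
facet normal -0.695 -0.153 -0.702
outer loop
vertex -1.651 -3.57 -2.392
vertex -1.214 -3.038 -2.94
vertex -1.036 -3.9 -2.929
endloop
endfacet
facet normal -0.170 -0.915 0.367
outer loop
vertex -1.651 -3.57 -2.392
vertex -1.036 -3.9 -2.929
vertex -0.483 -3.314 -1.212
endloop
endfacet
facet normal -0.170 -0.914 0.367
outer loop
vertex -0.483 -3.314 -1.212
vertex -1.036 -3.9 -2.929
vertex 0.131 -3.644 -1.749
endloop
endfacet
facet normal 0.696 0.152 0.702
outer loop
vertex -0.483 -3.314 -1.212
vertex 0.131 -3.644 -1.749
vertex -0.046 -2.782 -1.76
endloop
endfacet
facet normal -0.695 -0.153 -0.702
outer loop
vertex -1.036 -3.9 -2.929
vertex -1.214 -3.038 -2.94
vertex -0.599 -3.368 -3.477
endloop
endfacet
facet normal 0.520 -0.782 -0.344
outer loop
vertex -1.036 -3.9 -2.929
vertex -0.599 -3.368 -3.477
vertex 0.131 -3.644 -1.749
endloop
endfacet
facet normal 0.520 -0.782 -0.345
outer loop
vertex 0.131 -3.644 -1.749
vertex -0.599 -3.368 -3.477
vertex 0.568 -3.112 -2.296
endloop
endfacet
facet normal 0.695 0.152 0.703
outer loop
vertex 0.131 -3.644 -1.749
vertex 0.568 -3.112 -2.296
vertex -0.046 -2.782 -1.76
endloop
endfacet
facet normal -0.695 -0.153 -0.702
outer loop
vertex -0.599 -3.368 -3.477
vertex -1.214 -3.038 -2.94
vertex -0.777 -2.506 -3.488
endloop
endfacet
facet normal 0.690 0.133 -0.711
outer loop
vertex -0.599 -3.368 -3.477
vertex -0.777 -2.506 -3.488
vertex 0.568 -3.112 -2.296
endloop
endfacet
facet normal 0.690 0.132 -0.712
outer loop
vertex 0.568 -3.112 -2.296
vertex -0.777 -2.506 -3.488
vertex 0.391 -2.25 -2.308
endloop
endfacet
facet normal 0.695 0.153 0.702
outer loop
vertex 0.568 -3.112 -2.296
vertex 0.391 -2.25 -2.308
vertex -0.046 -2.782 -1.76
endloop
endfacet
facet normal -0.469 0.808 0.357
outer loop
vertex -2.377 -3.064 3.053
vertex -2.338 -3.52 4.137
vertex -1.457 -2.839 3.753
endloop
endfacet
facet normal -0.075 0.974 -0.214
outer loop
vertex -2.377 -3.064 3.053
vertex -1.457 -2.839 3.753
vertex -1.285 -3.077 2.612
endloop
endfacet
facet normal -0.300 0.575 -0.761
outer loop
vertex -2.377 -3.064 3.053
vertex -1.285 -3.077 2.612
vertex -2.059 -3.905 2.292
endloop
endfacet
facet normal -0.834 0.162 -0.528
outer loop
vertex -2.377 -3.064 3.053
vertex -2.059 -3.905 2.292
vertex -2.709 -4.179 3.235
endloop
endfacet
facet normal -0.938 0.306 0.162
outer loop
vertex -2.377 -3.064 3.053
vertex -2.709 -4.179 3.235
vertex -2.338 -3.52 4.137
endloop
endfacet
facet normal 0.602 0.795 -0.075
outer loop
vertex -1.285 -3.077 2.612
vertex -1.457 -2.839 3.753
vertex -0.571 -3.541 3.425
endloop
endfacet
facet normal -0.037 0.526 0.849
outer loop
vertex -1.457 -2.839 3.753
vertex -2.338 -3.52 4.137
vertex -1.221 -3.815 4.368
endloop
endfacet
facet normal -0.795 -0.285 0.535
outer loop
vertex -2.338 -3.52 4.137
vertex -2.709 -4.179 3.235
vertex -1.995 -4.643 4.048
endloop
endfacet
facet normal -0.626 -0.518 -0.582
outer loop
vertex -2.709 -4.179 3.235
vertex -2.059 -3.905 2.292
vertex -1.823 -4.881 2.907
endloop
endfacet
facet normal 0.238 0.149 -0.960
outer loop
vertex -2.059 -3.905 2.292
vertex -1.285 -3.077 2.612
vertex -0.942 -4.2 2.523
endloop
endfacet
facet normal 0.834 -0.162 0.528
outer loop
vertex -0.903 -4.656 3.607
vertex -0.571 -3.541 3.425
vertex -1.221 -3.815 4.368
endloop
endfacet
facet normal 0.300 -0.575 0.761
outer loop
vertex -0.903 -4.656 3.607
vertex -1.221 -3.815 4.368
vertex -1.995 -4.643 4.048
endloop
endfacet
facet normal 0.075 -0.974 0.214
outer loop
vertex -0.903 -4.656 3.607
vertex -1.995 -4.643 4.048
vertex -1.823 -4.881 2.907
endloop
endfacet
facet normal 0.469 -0.808 -0.357
outer loop
vertex -0.903 -4.656 3.607
vertex -1.823 -4.881 2.907
vertex -0.942 -4.2 2.523
endloop
endfacet
facet normal 0.938 -0.306 -0.162
outer loop
vertex -0.903 -4.656 3.607
vertex -0.942 -4.2 2.523
vertex -0.571 -3.541 3.425
endloop
endfacet
facet normal 0.626 0.518 0.582
outer loop
vertex -1.221 -3.815 4.368
vertex -0.571 -3.541 3.425
vertex -1.457 -2.839 3.753
endloop
endfacet
facet normal -0.238 -0.149 0.960
outer loop
vertex -1.995 -4.643 4.048
vertex -1.221 -3.815 4.368
vertex -2.338 -3.52 4.137
endloop
endfacet
facet normal -0.602 -0.795 0.075
outer loop
vertex -1.823 -4.881 2.907
vertex -1.995 -4.643 4.048
vertex -2.709 -4.179 3.235
endloop
endfacet
facet normal 0.037 -0.526 -0.849
outer loop
vertex -0.942 -4.2 2.523
vertex -1.823 -4.881 2.907
vertex -2.059 -3.905 2.292
endloop
endfacet
facet normal 0.795 0.285 -0.535
outer loop
vertex -0.571 -3.541 3.425
vertex -0.942 -4.2 2.523
vertex -1.285 -3.077 2.612
endloop
endfacet

endsolid


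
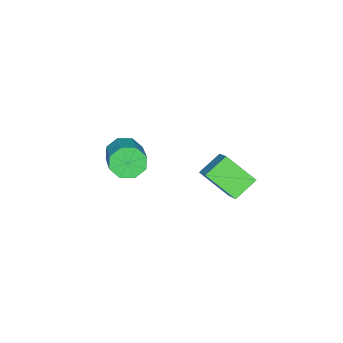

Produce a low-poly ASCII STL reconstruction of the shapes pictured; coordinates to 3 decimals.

solid 
facet normal -0.596 -0.533 -0.600
outer loop
vertex -3.688 0.527 -3.489
vertex -4.7 0.913 -2.826
vertex -3.853 1.884 -4.532
endloop
endfacet
facet normal 0.797 -0.304 -0.522
outer loop
vertex -2.82 2.807 -3.494
vertex -3.688 0.527 -3.489
vertex -3.853 1.884 -4.532
endloop
endfacet
facet normal -0.597 -0.533 -0.600
outer loop
vertex -3.853 1.884 -4.532
vertex -4.7 0.913 -2.826
vertex -4.865 2.271 -3.869
endloop
endfacet
facet normal -0.096 0.789 -0.607
outer loop
vertex -4.865 2.271 -3.869
vertex -2.82 2.807 -3.494
vertex -3.853 1.884 -4.532
endloop
endfacet
facet normal 0.096 -0.789 0.606
outer loop
vertex -3.688 0.527 -3.489
vertex -3.667 1.836 -1.788
vertex -4.7 0.913 -2.826
endloop
endfacet
facet normal 0.797 -0.304 -0.522
outer loop
vertex -2.655 1.449 -2.451
vertex -3.688 0.527 -3.489
vertex -2.82 2.807 -3.494
endloop
endfacet
facet normal 0.095 -0.789 0.606
outer loop
vertex -2.655 1.449 -2.451
vertex -3.667 1.836 -1.788
vertex -3.688 0.527 -3.489
endloop
endfacet
facet normal -0.797 0.304 0.522
outer loop
vertex -4.7 0.913 -2.826
vertex -3.667 1.836 -1.788
vertex -4.865 2.271 -3.869
endloop
endfacet
facet normal -0.096 0.790 -0.606
outer loop
vertex -3.832 3.193 -2.831
vertex -2.82 2.807 -3.494
vertex -4.865 2.271 -3.869
endloop
endfacet
facet normal -0.797 0.305 0.522
outer loop
vertex -4.865 2.271 -3.869
vertex -3.667 1.836 -1.788
vertex -3.832 3.193 -2.831
endloop
endfacet
facet normal 0.596 0.533 0.600
outer loop
vertex -3.832 3.193 -2.831
vertex -2.655 1.449 -2.451
vertex -2.82 2.807 -3.494
endloop
endfacet
facet normal 0.597 0.533 0.600
outer loop
vertex -3.667 1.836 -1.788
vertex -2.655 1.449 -2.451
vertex -3.832 3.193 -2.831
endloop
endfacet
facet normal -0.695 -0.558 -0.453
outer loop
vertex -3.027 -3.224 -4.455
vertex -3.535 -3.129 -3.793
vertex -3.407 -2.708 -4.508
endloop
endfacet
facet normal 0.409 0.210 -0.888
outer loop
vertex -3.027 -3.224 -4.455
vertex -3.407 -2.708 -4.508
vertex -1.637 -2.106 -3.549
endloop
endfacet
facet normal 0.410 0.209 -0.888
outer loop
vertex -1.637 -2.106 -3.549
vertex -3.407 -2.708 -4.508
vertex -2.017 -1.59 -3.603
endloop
endfacet
facet normal 0.695 0.559 0.453
outer loop
vertex -1.637 -2.106 -3.549
vertex -2.017 -1.59 -3.603
vertex -2.145 -2.011 -2.887
endloop
endfacet
facet normal -0.694 -0.559 -0.453
outer loop
vertex -3.407 -2.708 -4.508
vertex -3.535 -3.129 -3.793
vertex -3.862 -2.439 -4.143
endloop
endfacet
facet normal -0.128 0.715 -0.687
outer loop
vertex -3.407 -2.708 -4.508
vertex -3.862 -2.439 -4.143
vertex -2.017 -1.59 -3.603
endloop
endfacet
facet normal -0.129 0.716 -0.686
outer loop
vertex -2.017 -1.59 -3.603
vertex -3.862 -2.439 -4.143
vertex -2.472 -1.321 -3.237
endloop
endfacet
facet normal 0.695 0.559 0.453
outer loop
vertex -2.017 -1.59 -3.603
vertex -2.472 -1.321 -3.237
vertex -2.145 -2.011 -2.887
endloop
endfacet
facet normal -0.695 -0.559 -0.452
outer loop
vertex -3.862 -2.439 -4.143
vertex -3.535 -3.129 -3.793
vertex -4.125 -2.574 -3.572
endloop
endfacet
facet normal -0.591 0.802 -0.083
outer loop
vertex -3.862 -2.439 -4.143
vertex -4.125 -2.574 -3.572
vertex -2.472 -1.321 -3.237
endloop
endfacet
facet normal -0.591 0.802 -0.084
outer loop
vertex -2.472 -1.321 -3.237
vertex -4.125 -2.574 -3.572
vertex -2.736 -1.456 -2.667
endloop
endfacet
facet normal 0.694 0.559 0.454
outer loop
vertex -2.472 -1.321 -3.237
vertex -2.736 -1.456 -2.667
vertex -2.145 -2.011 -2.887
endloop
endfacet
facet normal -0.695 -0.558 -0.453
outer loop
vertex -4.125 -2.574 -3.572
vertex -3.535 -3.129 -3.793
vertex -4.043 -3.034 -3.131
endloop
endfacet
facet normal -0.708 0.419 0.569
outer loop
vertex -4.125 -2.574 -3.572
vertex -4.043 -3.034 -3.131
vertex -2.736 -1.456 -2.667
endloop
endfacet
facet normal -0.708 0.419 0.569
outer loop
vertex -2.736 -1.456 -2.667
vertex -4.043 -3.034 -3.131
vertex -2.653 -1.916 -2.225
endloop
endfacet
facet normal 0.694 0.560 0.452
outer loop
vertex -2.736 -1.456 -2.667
vertex -2.653 -1.916 -2.225
vertex -2.145 -2.011 -2.887
endloop
endfacet
facet normal -0.695 -0.559 -0.453
outer loop
vertex -4.043 -3.034 -3.131
vertex -3.535 -3.129 -3.793
vertex -3.663 -3.55 -3.077
endloop
endfacet
facet normal -0.410 -0.209 0.888
outer loop
vertex -4.043 -3.034 -3.131
vertex -3.663 -3.55 -3.077
vertex -2.653 -1.916 -2.225
endloop
endfacet
facet normal -0.409 -0.210 0.888
outer loop
vertex -2.653 -1.916 -2.225
vertex -3.663 -3.55 -3.077
vertex -2.273 -2.432 -2.172
endloop
endfacet
facet normal 0.695 0.558 0.453
outer loop
vertex -2.653 -1.916 -2.225
vertex -2.273 -2.432 -2.172
vertex -2.145 -2.011 -2.887
endloop
endfacet
facet normal -0.695 -0.559 -0.453
outer loop
vertex -3.663 -3.55 -3.077
vertex -3.535 -3.129 -3.793
vertex -3.208 -3.819 -3.443
endloop
endfacet
facet normal 0.129 -0.716 0.686
outer loop
vertex -3.663 -3.55 -3.077
vertex -3.208 -3.819 -3.443
vertex -2.273 -2.432 -2.172
endloop
endfacet
facet normal 0.128 -0.716 0.687
outer loop
vertex -2.273 -2.432 -2.172
vertex -3.208 -3.819 -3.443
vertex -1.818 -2.701 -2.537
endloop
endfacet
facet normal 0.694 0.559 0.453
outer loop
vertex -2.273 -2.432 -2.172
vertex -1.818 -2.701 -2.537
vertex -2.145 -2.011 -2.887
endloop
endfacet
facet normal -0.694 -0.559 -0.454
outer loop
vertex -3.208 -3.819 -3.443
vertex -3.535 -3.129 -3.793
vertex -2.944 -3.684 -4.013
endloop
endfacet
facet normal 0.591 -0.802 0.084
outer loop
vertex -3.208 -3.819 -3.443
vertex -2.944 -3.684 -4.013
vertex -1.818 -2.701 -2.537
endloop
endfacet
facet normal 0.592 -0.802 0.083
outer loop
vertex -1.818 -2.701 -2.537
vertex -2.944 -3.684 -4.013
vertex -1.555 -2.566 -3.108
endloop
endfacet
facet normal 0.695 0.559 0.452
outer loop
vertex -1.818 -2.701 -2.537
vertex -1.555 -2.566 -3.108
vertex -2.145 -2.011 -2.887
endloop
endfacet
facet normal -0.694 -0.560 -0.452
outer loop
vertex -2.944 -3.684 -4.013
vertex -3.535 -3.129 -3.793
vertex -3.027 -3.224 -4.455
endloop
endfacet
facet normal 0.708 -0.419 -0.569
outer loop
vertex -2.944 -3.684 -4.013
vertex -3.027 -3.224 -4.455
vertex -1.555 -2.566 -3.108
endloop
endfacet
facet normal 0.708 -0.419 -0.569
outer loop
vertex -1.555 -2.566 -3.108
vertex -3.027 -3.224 -4.455
vertex -1.637 -2.106 -3.549
endloop
endfacet
facet normal 0.695 0.558 0.453
outer loop
vertex -1.555 -2.566 -3.108
vertex -1.637 -2.106 -3.549
vertex -2.145 -2.011 -2.887
endloop
endfacet

endsolid


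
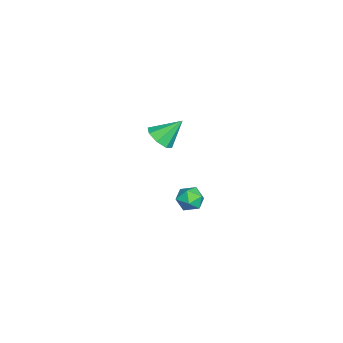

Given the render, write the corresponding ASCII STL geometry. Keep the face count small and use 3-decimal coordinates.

solid 
facet normal -0.052 0.411 0.910
outer loop
vertex -0.416 2.306 -1.543
vertex -1.016 2.038 -1.456
vertex -0.474 1.703 -1.274
endloop
endfacet
facet normal 0.625 0.267 0.734
outer loop
vertex -0.416 2.306 -1.543
vertex -0.474 1.703 -1.274
vertex -0.0 1.822 -1.721
endloop
endfacet
facet normal 0.775 0.618 0.131
outer loop
vertex -0.416 2.306 -1.543
vertex -0.0 1.822 -1.721
vertex -0.249 2.231 -2.179
endloop
endfacet
facet normal 0.192 0.979 -0.065
outer loop
vertex -0.416 2.306 -1.543
vertex -0.249 2.231 -2.179
vertex -0.877 2.365 -2.015
endloop
endfacet
facet normal -0.319 0.850 0.418
outer loop
vertex -0.416 2.306 -1.543
vertex -0.877 2.365 -2.015
vertex -1.016 2.038 -1.456
endloop
endfacet
facet normal 0.674 -0.433 0.599
outer loop
vertex -0.0 1.822 -1.721
vertex -0.474 1.703 -1.274
vertex -0.343 1.255 -1.745
endloop
endfacet
facet normal -0.421 -0.200 0.885
outer loop
vertex -0.474 1.703 -1.274
vertex -1.016 2.038 -1.456
vertex -0.971 1.389 -1.581
endloop
endfacet
facet normal -0.854 0.513 0.088
outer loop
vertex -1.016 2.038 -1.456
vertex -0.877 2.365 -2.015
vertex -1.22 1.798 -2.039
endloop
endfacet
facet normal -0.027 0.721 -0.693
outer loop
vertex -0.877 2.365 -2.015
vertex -0.249 2.231 -2.179
vertex -0.746 1.917 -2.486
endloop
endfacet
facet normal 0.916 0.136 -0.377
outer loop
vertex -0.249 2.231 -2.179
vertex -0.0 1.822 -1.721
vertex -0.204 1.582 -2.304
endloop
endfacet
facet normal -0.192 -0.979 0.065
outer loop
vertex -0.804 1.314 -2.217
vertex -0.343 1.255 -1.745
vertex -0.971 1.389 -1.581
endloop
endfacet
facet normal -0.775 -0.618 -0.131
outer loop
vertex -0.804 1.314 -2.217
vertex -0.971 1.389 -1.581
vertex -1.22 1.798 -2.039
endloop
endfacet
facet normal -0.625 -0.267 -0.734
outer loop
vertex -0.804 1.314 -2.217
vertex -1.22 1.798 -2.039
vertex -0.746 1.917 -2.486
endloop
endfacet
facet normal 0.052 -0.411 -0.910
outer loop
vertex -0.804 1.314 -2.217
vertex -0.746 1.917 -2.486
vertex -0.204 1.582 -2.304
endloop
endfacet
facet normal 0.319 -0.850 -0.418
outer loop
vertex -0.804 1.314 -2.217
vertex -0.204 1.582 -2.304
vertex -0.343 1.255 -1.745
endloop
endfacet
facet normal 0.027 -0.721 0.693
outer loop
vertex -0.971 1.389 -1.581
vertex -0.343 1.255 -1.745
vertex -0.474 1.703 -1.274
endloop
endfacet
facet normal -0.916 -0.136 0.377
outer loop
vertex -1.22 1.798 -2.039
vertex -0.971 1.389 -1.581
vertex -1.016 2.038 -1.456
endloop
endfacet
facet normal -0.674 0.433 -0.599
outer loop
vertex -0.746 1.917 -2.486
vertex -1.22 1.798 -2.039
vertex -0.877 2.365 -2.015
endloop
endfacet
facet normal 0.421 0.200 -0.885
outer loop
vertex -0.204 1.582 -2.304
vertex -0.746 1.917 -2.486
vertex -0.249 2.231 -2.179
endloop
endfacet
facet normal 0.854 -0.513 -0.088
outer loop
vertex -0.343 1.255 -1.745
vertex -0.204 1.582 -2.304
vertex -0.0 1.822 -1.721
endloop
endfacet
facet normal 0.179 -0.685 -0.707
outer loop
vertex 2.102 0.741 3.487
vertex 1.471 0.802 3.268
vertex 2.054 1.102 3.125
endloop
endfacet
facet normal 0.799 0.476 0.368
outer loop
vertex 2.102 0.741 3.487
vertex 2.054 1.102 3.125
vertex 1.249 1.658 4.152
endloop
endfacet
facet normal 0.178 -0.684 -0.708
outer loop
vertex 2.054 1.102 3.125
vertex 1.471 0.802 3.268
vertex 1.664 1.287 2.848
endloop
endfacet
facet normal 0.481 0.872 -0.095
outer loop
vertex 2.054 1.102 3.125
vertex 1.664 1.287 2.848
vertex 1.249 1.658 4.152
endloop
endfacet
facet normal 0.180 -0.684 -0.707
outer loop
vertex 1.664 1.287 2.848
vertex 1.471 0.802 3.268
vertex 1.162 1.188 2.816
endloop
endfacet
facet normal -0.164 0.934 -0.318
outer loop
vertex 1.664 1.287 2.848
vertex 1.162 1.188 2.816
vertex 1.249 1.658 4.152
endloop
endfacet
facet normal 0.177 -0.685 -0.706
outer loop
vertex 1.162 1.188 2.816
vertex 1.471 0.802 3.268
vertex 0.841 0.864 3.05
endloop
endfacet
facet normal -0.759 0.628 -0.172
outer loop
vertex 1.162 1.188 2.816
vertex 0.841 0.864 3.05
vertex 1.249 1.658 4.152
endloop
endfacet
facet normal 0.178 -0.684 -0.708
outer loop
vertex 0.841 0.864 3.05
vertex 1.471 0.802 3.268
vertex 0.889 0.503 3.411
endloop
endfacet
facet normal -0.957 0.132 0.259
outer loop
vertex 0.841 0.864 3.05
vertex 0.889 0.503 3.411
vertex 1.249 1.658 4.152
endloop
endfacet
facet normal 0.178 -0.685 -0.706
outer loop
vertex 0.889 0.503 3.411
vertex 1.471 0.802 3.268
vertex 1.279 0.318 3.689
endloop
endfacet
facet normal -0.640 -0.264 0.722
outer loop
vertex 0.889 0.503 3.411
vertex 1.279 0.318 3.689
vertex 1.249 1.658 4.152
endloop
endfacet
facet normal 0.177 -0.685 -0.707
outer loop
vertex 1.279 0.318 3.689
vertex 1.471 0.802 3.268
vertex 1.781 0.416 3.72
endloop
endfacet
facet normal 0.005 -0.326 0.945
outer loop
vertex 1.279 0.318 3.689
vertex 1.781 0.416 3.72
vertex 1.249 1.658 4.152
endloop
endfacet
facet normal 0.179 -0.684 -0.707
outer loop
vertex 1.781 0.416 3.72
vertex 1.471 0.802 3.268
vertex 2.102 0.741 3.487
endloop
endfacet
facet normal 0.601 -0.021 0.799
outer loop
vertex 1.781 0.416 3.72
vertex 2.102 0.741 3.487
vertex 1.249 1.658 4.152
endloop
endfacet

endsolid
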